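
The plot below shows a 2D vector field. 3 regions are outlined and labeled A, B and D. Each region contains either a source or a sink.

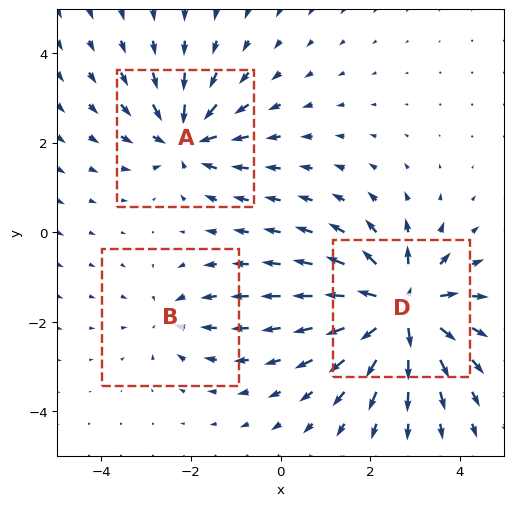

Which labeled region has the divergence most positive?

Divergence at each region's feature centre — A: about -4, B: about -2, D: about +6. Region D is most positive.

D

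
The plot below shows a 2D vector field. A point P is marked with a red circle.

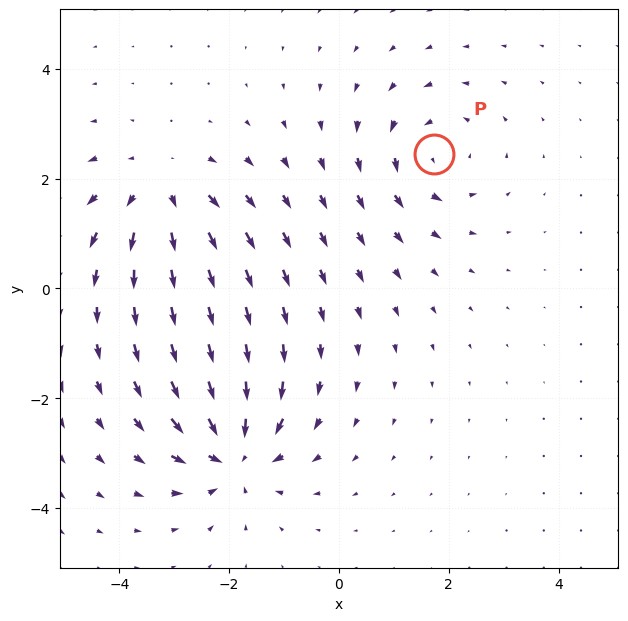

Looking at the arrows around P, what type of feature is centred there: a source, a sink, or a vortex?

At P (1.7, 2.5) the arrows circulate counterclockwise. Divergence ≈0, curl about +4 — near-zero divergence with nonzero curl is a vortex.

vortex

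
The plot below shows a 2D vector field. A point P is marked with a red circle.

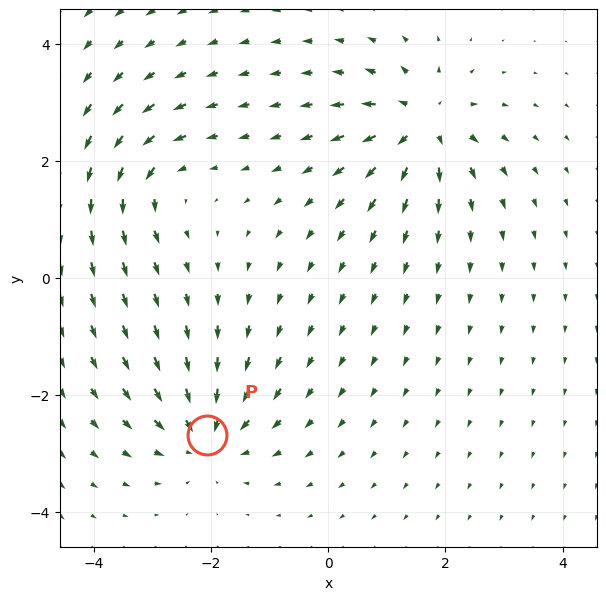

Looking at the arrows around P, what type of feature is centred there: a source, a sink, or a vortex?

At P (-2.1, -2.7) the arrows converge inward. Divergence about -4, curl ≈0 — negative divergence with near-zero curl is a sink.

sink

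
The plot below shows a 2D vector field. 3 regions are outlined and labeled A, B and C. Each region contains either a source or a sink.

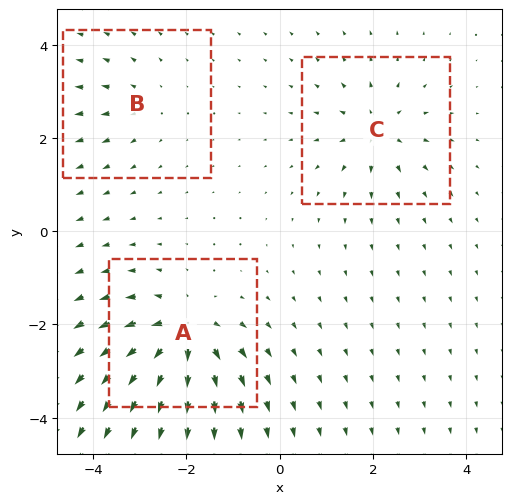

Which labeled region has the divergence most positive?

Divergence at each region's feature centre — A: about +6, B: about +2, C: about +4. Region A is most positive.

A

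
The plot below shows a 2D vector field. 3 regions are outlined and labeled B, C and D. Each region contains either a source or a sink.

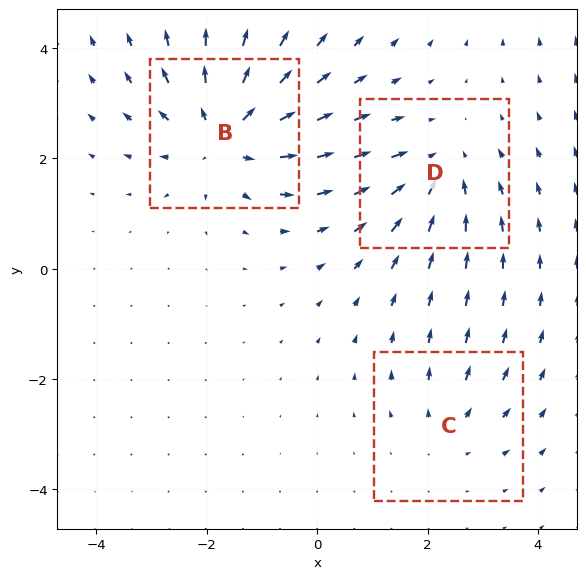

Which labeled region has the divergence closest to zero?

Divergence at each region's feature centre — B: about +5, C: about +2, D: about -3. Region C is closest to zero.

C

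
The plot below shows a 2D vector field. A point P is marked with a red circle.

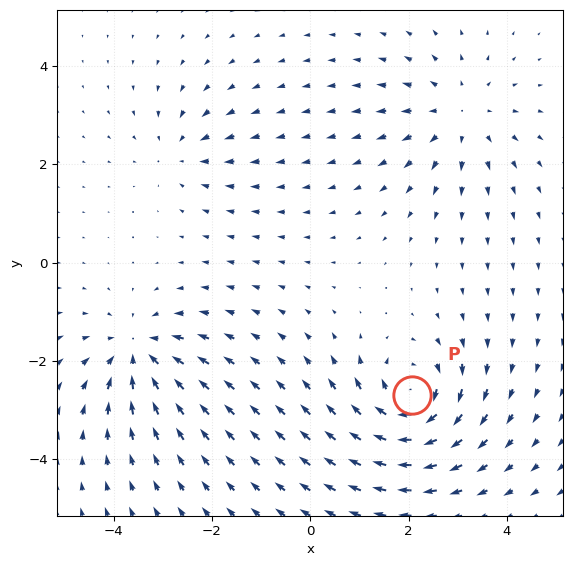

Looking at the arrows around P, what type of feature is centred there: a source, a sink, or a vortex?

At P (2.1, -2.7) the arrows circulate clockwise. Divergence ≈0, curl about -6 — near-zero divergence with nonzero curl is a vortex.

vortex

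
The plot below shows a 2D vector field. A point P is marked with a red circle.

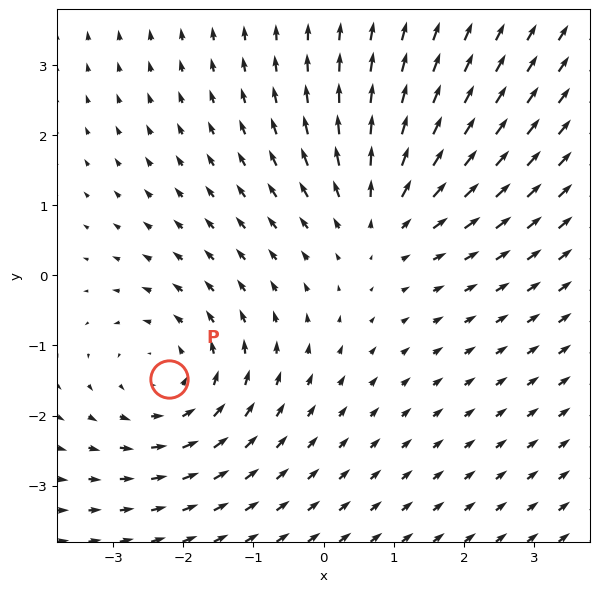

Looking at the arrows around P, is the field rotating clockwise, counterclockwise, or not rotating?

Near P at (-2.2, -1.5) the arrows circulate counterclockwise. The curl (z-component) there is about +3; positive curl means counterclockwise rotation.

counterclockwise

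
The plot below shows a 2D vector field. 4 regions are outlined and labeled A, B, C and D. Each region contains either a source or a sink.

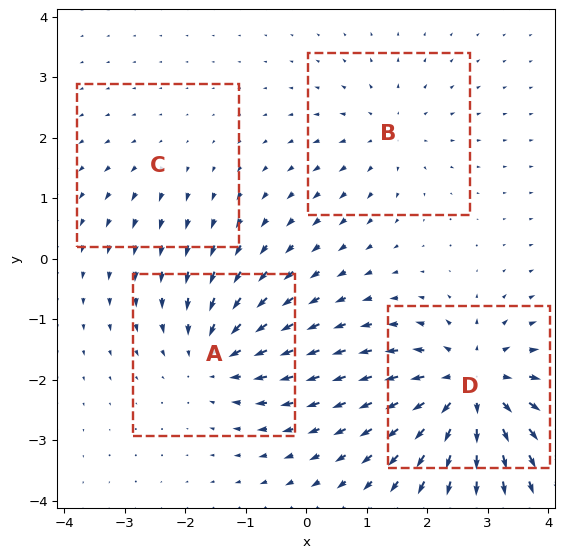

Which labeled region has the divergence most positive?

Divergence at each region's feature centre — A: about -5, B: about +4, C: about +2, D: about +8. Region D is most positive.

D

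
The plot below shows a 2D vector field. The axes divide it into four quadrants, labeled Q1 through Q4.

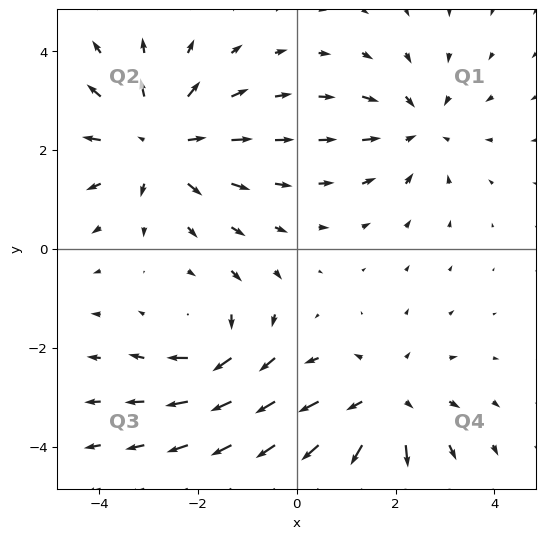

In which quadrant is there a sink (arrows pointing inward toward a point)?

The sink sits at approximately (2.5, 2.5), which lies in quadrant Q1. The divergence there is about -3, negative as expected for a sink.

Q1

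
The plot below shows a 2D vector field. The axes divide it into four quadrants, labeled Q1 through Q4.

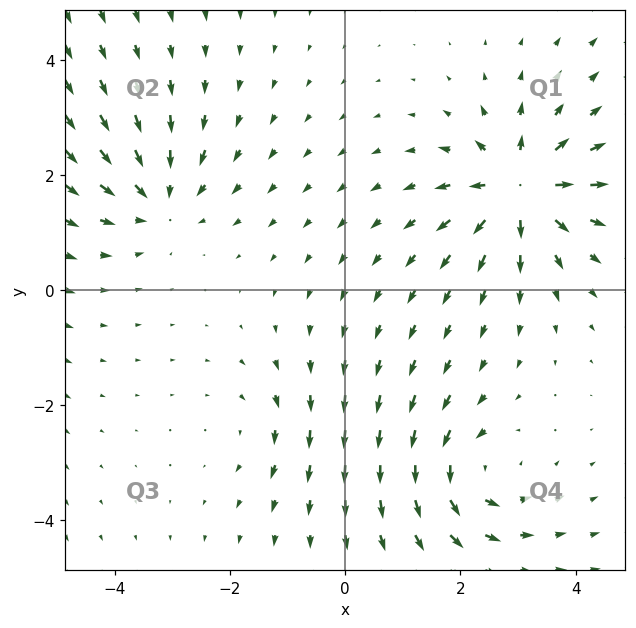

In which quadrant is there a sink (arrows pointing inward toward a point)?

Q2

The sink sits at approximately (-3.2, 1.6), which lies in quadrant Q2. The divergence there is about -4, negative as expected for a sink.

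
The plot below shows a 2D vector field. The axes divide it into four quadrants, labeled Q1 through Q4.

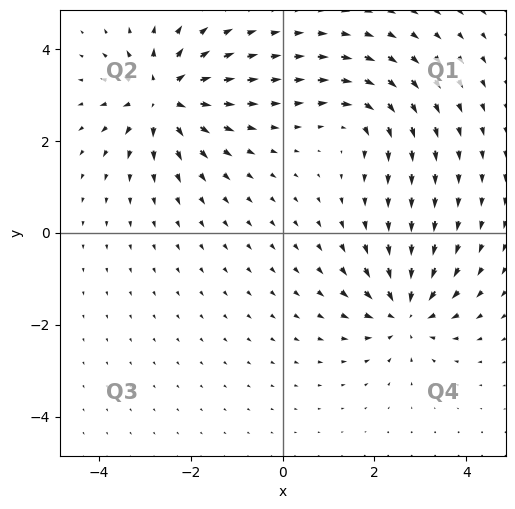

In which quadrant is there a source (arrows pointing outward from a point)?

The source sits at approximately (-2.6, 3.0), which lies in quadrant Q2. The divergence there is about +6, positive as expected for a source.

Q2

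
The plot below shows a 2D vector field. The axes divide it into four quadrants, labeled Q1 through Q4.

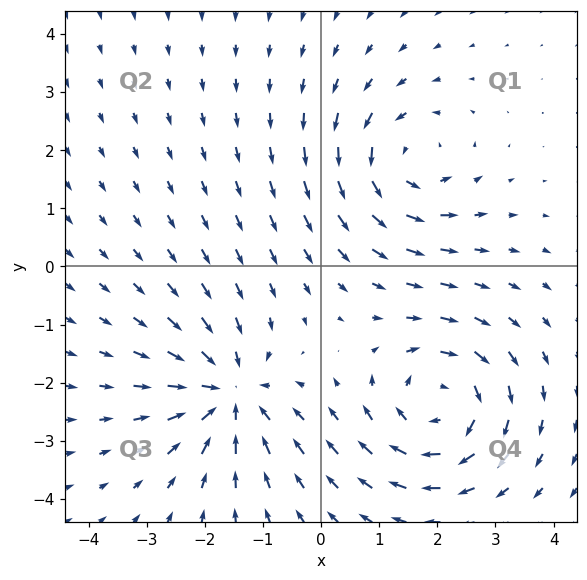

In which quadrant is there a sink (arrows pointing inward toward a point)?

Q3

The sink sits at approximately (-1.6, -2.2), which lies in quadrant Q3. The divergence there is about -5, negative as expected for a sink.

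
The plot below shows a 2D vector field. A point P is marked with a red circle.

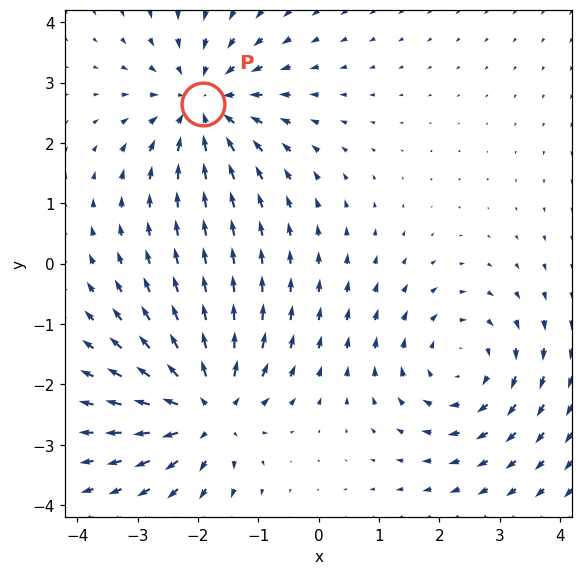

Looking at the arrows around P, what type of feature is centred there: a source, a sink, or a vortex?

At P (-1.9, 2.6) the arrows converge inward. Divergence about -5, curl ≈0 — negative divergence with near-zero curl is a sink.

sink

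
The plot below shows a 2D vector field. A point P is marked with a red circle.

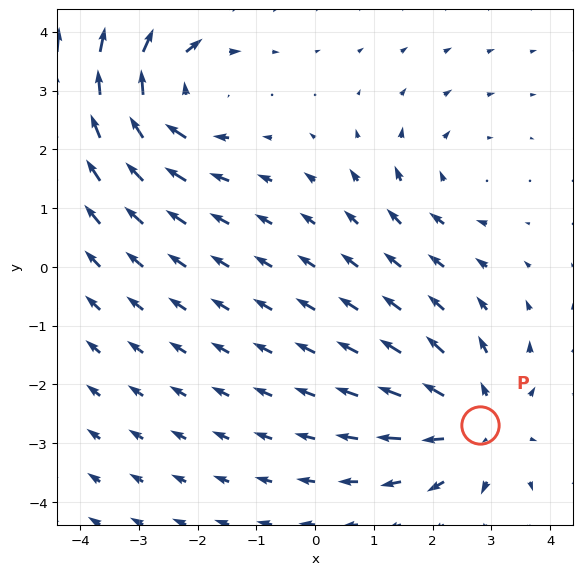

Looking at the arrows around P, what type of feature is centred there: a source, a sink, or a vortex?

At P (2.8, -2.7) the arrows spread outward. Divergence about +4, curl ≈0 — positive divergence with near-zero curl is a source.

source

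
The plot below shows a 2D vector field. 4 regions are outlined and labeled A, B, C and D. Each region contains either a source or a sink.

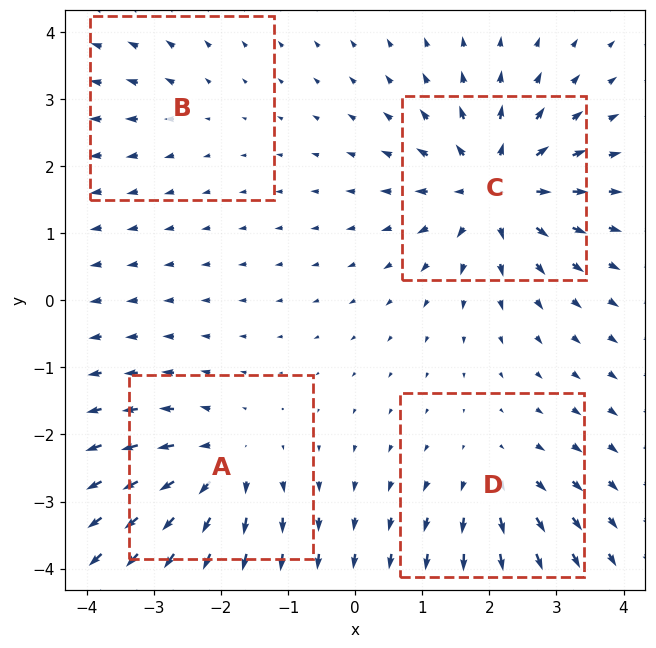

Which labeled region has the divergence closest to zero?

Divergence at each region's feature centre — A: about +6, B: about +2, C: about +8, D: about +4. Region B is closest to zero.

B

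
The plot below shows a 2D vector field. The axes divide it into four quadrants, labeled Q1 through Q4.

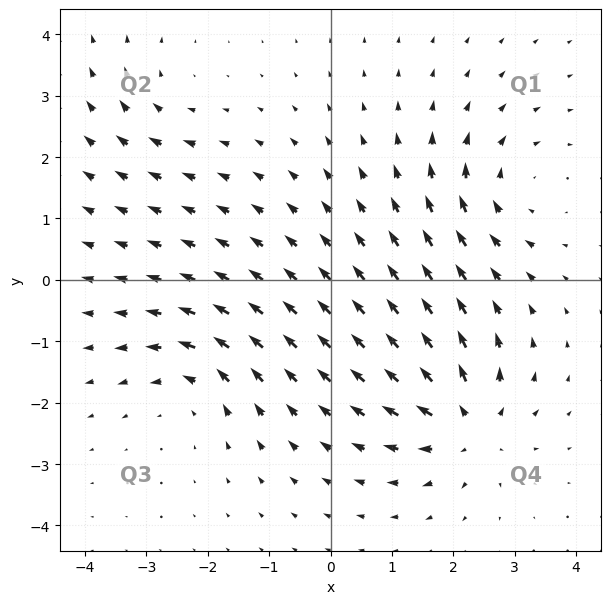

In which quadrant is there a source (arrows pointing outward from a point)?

The source sits at approximately (2.2, -2.4), which lies in quadrant Q4. The divergence there is about +6, positive as expected for a source.

Q4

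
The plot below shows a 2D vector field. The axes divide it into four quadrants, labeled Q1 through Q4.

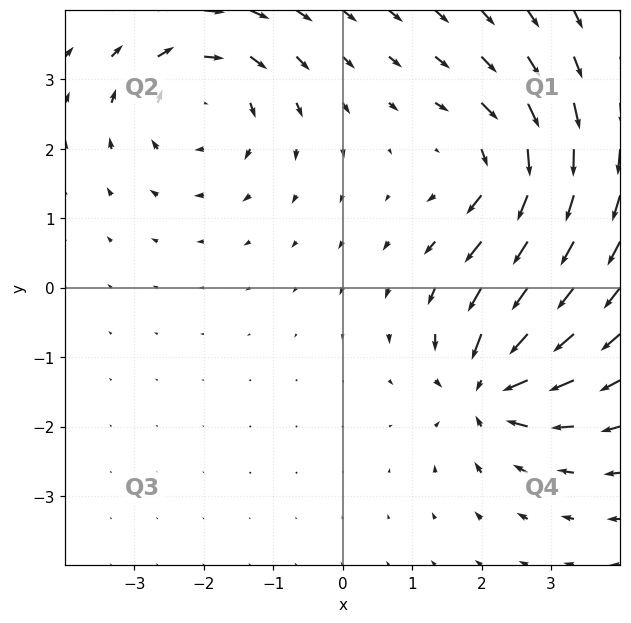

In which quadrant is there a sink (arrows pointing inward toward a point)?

Q4

The sink sits at approximately (2.1, -1.4), which lies in quadrant Q4. The divergence there is about -6, negative as expected for a sink.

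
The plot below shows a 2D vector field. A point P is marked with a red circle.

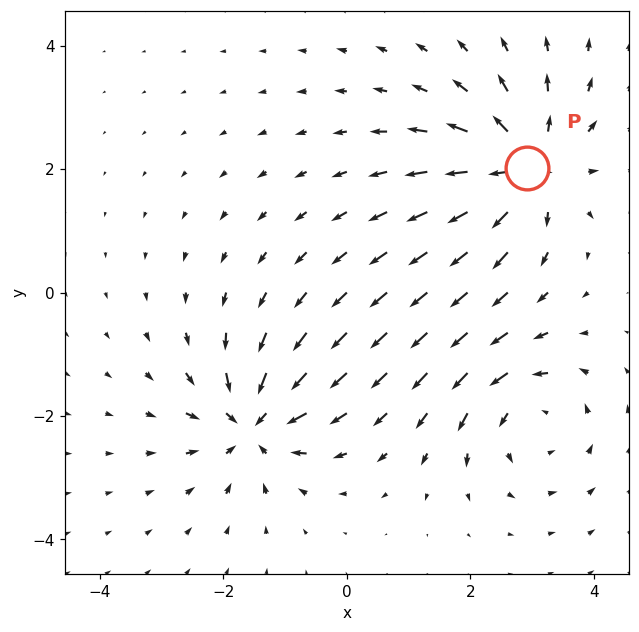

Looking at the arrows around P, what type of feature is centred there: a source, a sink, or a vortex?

source

At P (2.9, 2.0) the arrows spread outward. Divergence about +6, curl ≈0 — positive divergence with near-zero curl is a source.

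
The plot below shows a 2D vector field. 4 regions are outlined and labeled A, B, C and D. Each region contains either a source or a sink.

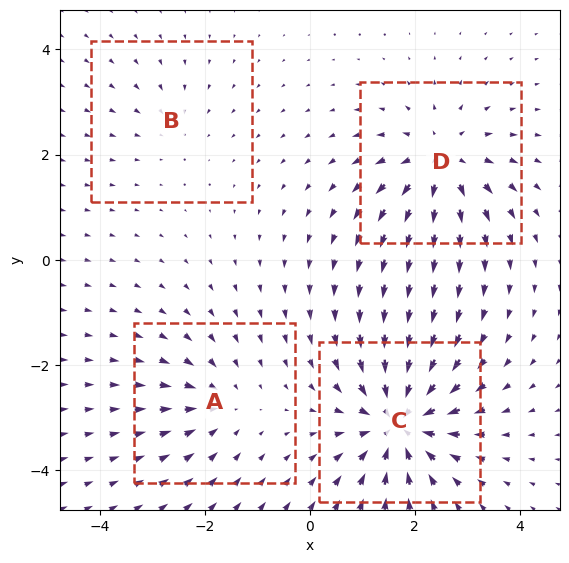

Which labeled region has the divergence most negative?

C

Divergence at each region's feature centre — A: about -3, B: about -2, C: about -7, D: about +5. Region C is most negative.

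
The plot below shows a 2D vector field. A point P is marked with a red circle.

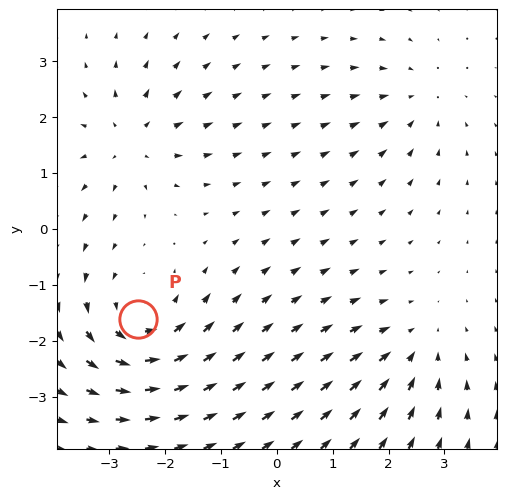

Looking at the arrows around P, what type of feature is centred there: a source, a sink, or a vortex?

vortex

At P (-2.5, -1.6) the arrows circulate counterclockwise. Divergence ≈0, curl about +5 — near-zero divergence with nonzero curl is a vortex.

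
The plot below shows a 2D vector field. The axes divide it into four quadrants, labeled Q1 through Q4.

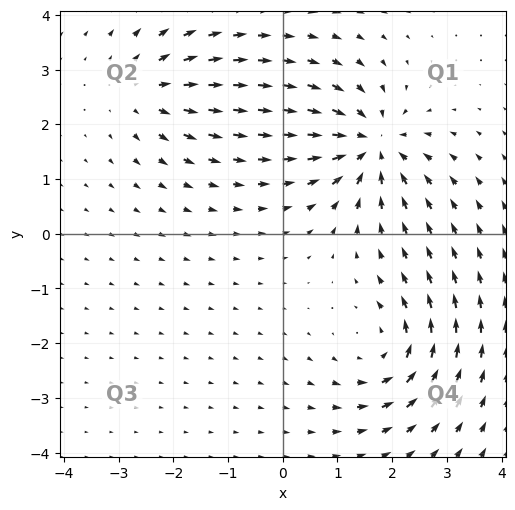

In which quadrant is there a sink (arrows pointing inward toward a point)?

Q1

The sink sits at approximately (1.6, 1.6), which lies in quadrant Q1. The divergence there is about -6, negative as expected for a sink.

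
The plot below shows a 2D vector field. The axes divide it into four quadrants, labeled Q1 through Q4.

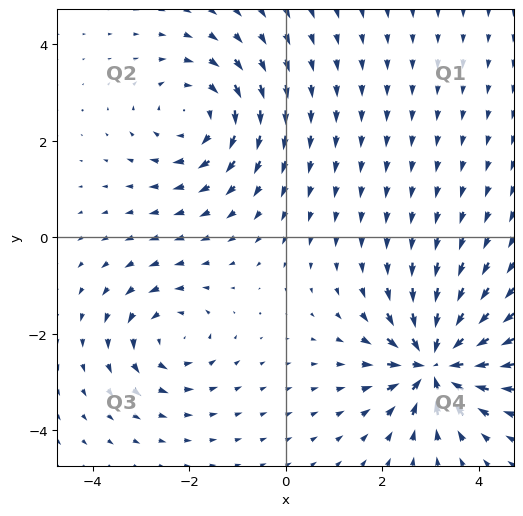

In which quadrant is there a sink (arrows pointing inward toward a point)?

The sink sits at approximately (3.1, -2.6), which lies in quadrant Q4. The divergence there is about -6, negative as expected for a sink.

Q4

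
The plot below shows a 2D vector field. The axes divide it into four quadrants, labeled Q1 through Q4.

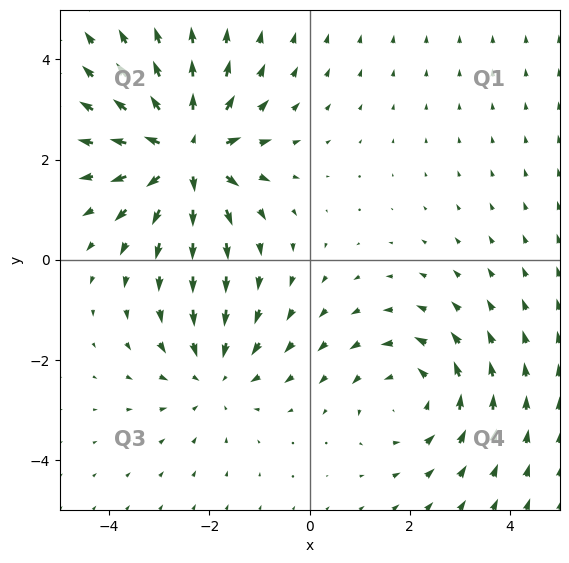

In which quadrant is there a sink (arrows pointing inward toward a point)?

Q3

The sink sits at approximately (-1.9, -2.3), which lies in quadrant Q3. The divergence there is about -2, negative as expected for a sink.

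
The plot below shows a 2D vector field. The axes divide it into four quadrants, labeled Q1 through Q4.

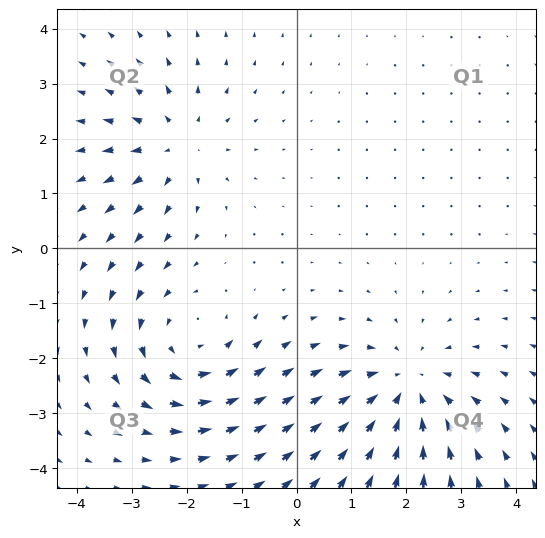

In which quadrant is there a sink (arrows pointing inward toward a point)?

Q4

The sink sits at approximately (2.0, -2.6), which lies in quadrant Q4. The divergence there is about -4, negative as expected for a sink.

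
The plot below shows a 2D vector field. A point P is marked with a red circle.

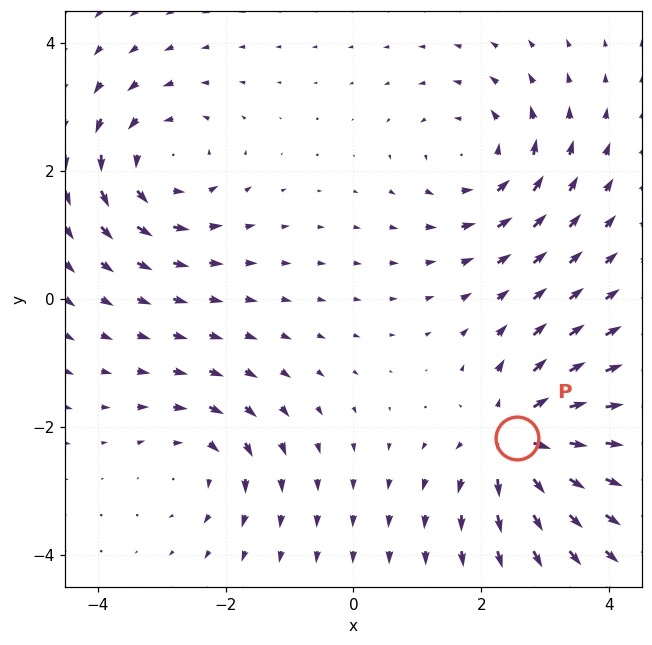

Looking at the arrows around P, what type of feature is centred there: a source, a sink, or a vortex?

At P (2.6, -2.2) the arrows spread outward. Divergence about +6, curl ≈0 — positive divergence with near-zero curl is a source.

source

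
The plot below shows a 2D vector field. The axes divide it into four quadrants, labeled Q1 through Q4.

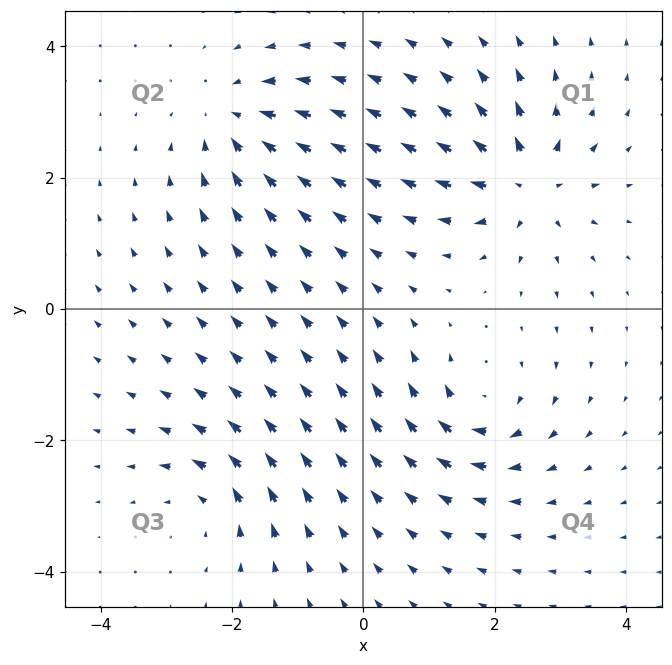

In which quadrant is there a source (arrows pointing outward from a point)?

Q1

The source sits at approximately (2.5, 1.9), which lies in quadrant Q1. The divergence there is about +7, positive as expected for a source.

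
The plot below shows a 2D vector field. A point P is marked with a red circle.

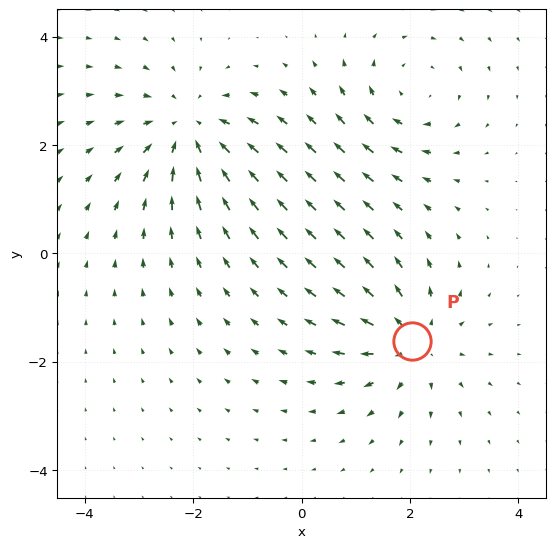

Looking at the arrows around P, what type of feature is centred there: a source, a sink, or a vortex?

source

At P (2.0, -1.6) the arrows spread outward. Divergence about +4, curl ≈0 — positive divergence with near-zero curl is a source.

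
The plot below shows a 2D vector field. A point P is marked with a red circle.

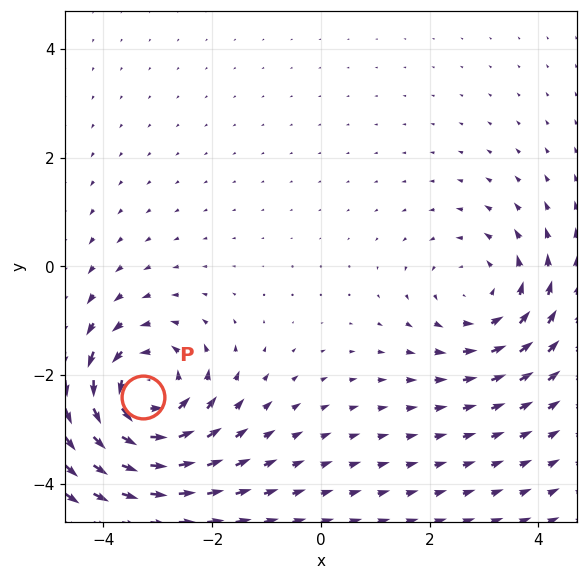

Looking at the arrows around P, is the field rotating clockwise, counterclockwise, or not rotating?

Near P at (-3.3, -2.4) the arrows circulate counterclockwise. The curl (z-component) there is about +4; positive curl means counterclockwise rotation.

counterclockwise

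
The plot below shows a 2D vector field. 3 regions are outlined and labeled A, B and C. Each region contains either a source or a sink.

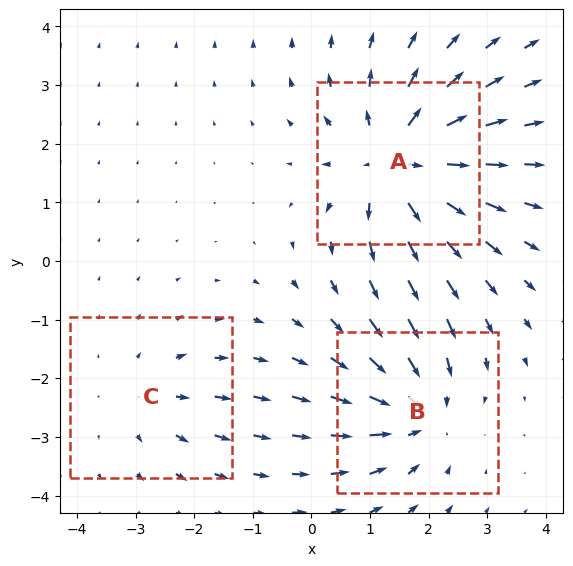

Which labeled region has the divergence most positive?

Divergence at each region's feature centre — A: about +5, B: about -3, C: about +2. Region A is most positive.

A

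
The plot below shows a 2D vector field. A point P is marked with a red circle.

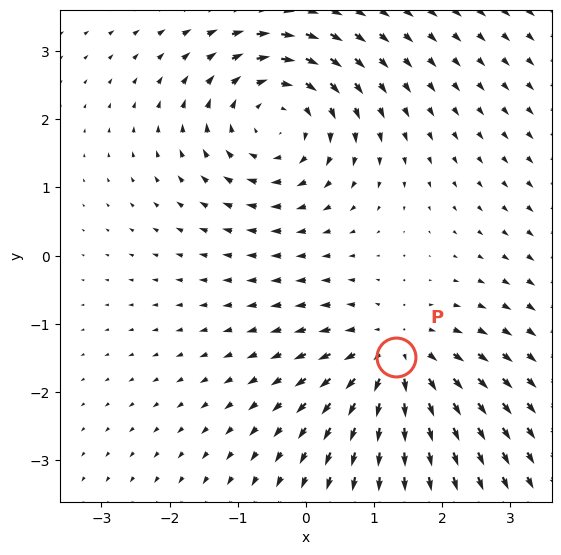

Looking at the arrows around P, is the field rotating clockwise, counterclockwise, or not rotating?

Near P at (1.3, -1.5) the arrows show no circulation. The curl there is ≈0.

not rotating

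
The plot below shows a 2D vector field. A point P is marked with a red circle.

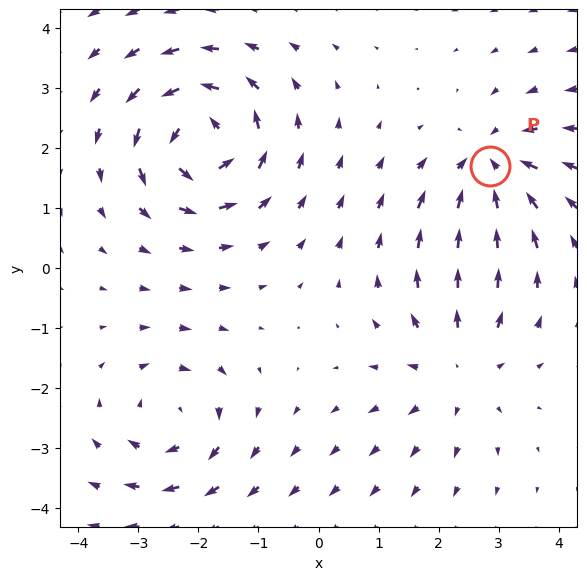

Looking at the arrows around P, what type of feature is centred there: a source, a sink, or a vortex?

sink

At P (2.9, 1.7) the arrows converge inward. Divergence about -4, curl ≈0 — negative divergence with near-zero curl is a sink.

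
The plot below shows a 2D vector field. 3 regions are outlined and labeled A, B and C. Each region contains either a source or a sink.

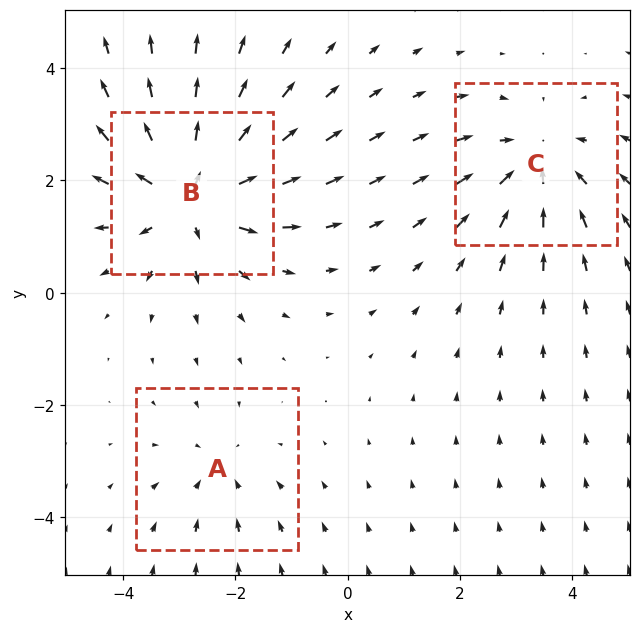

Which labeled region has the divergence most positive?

B

Divergence at each region's feature centre — A: about -2, B: about +4, C: about -3. Region B is most positive.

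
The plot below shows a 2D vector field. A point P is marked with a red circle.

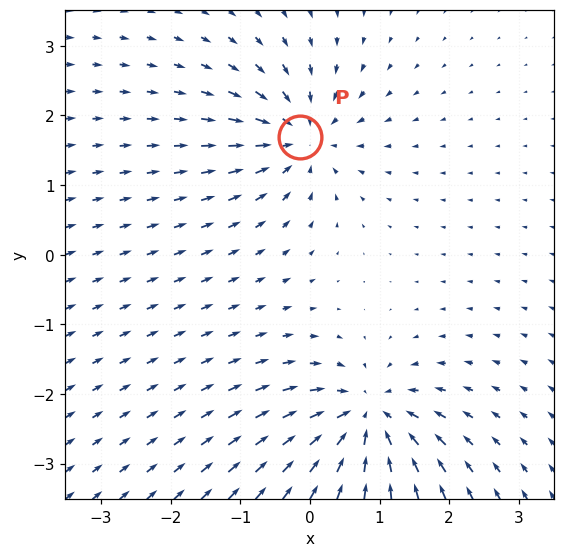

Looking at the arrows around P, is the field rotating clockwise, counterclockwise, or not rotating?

not rotating

Near P at (-0.1, 1.7) the arrows show no circulation. The curl there is ≈0.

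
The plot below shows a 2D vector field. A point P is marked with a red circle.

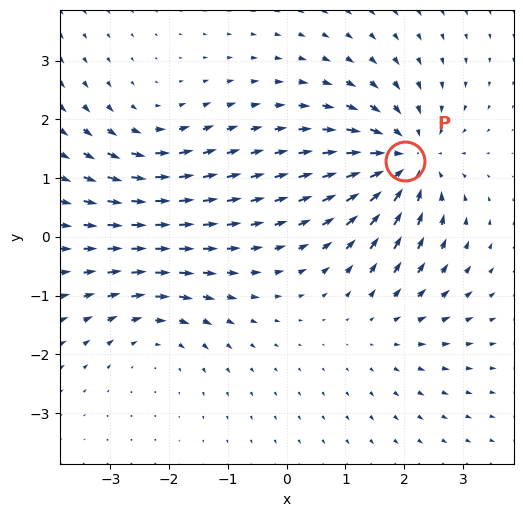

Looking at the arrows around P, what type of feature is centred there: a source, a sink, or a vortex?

At P (2.0, 1.3) the arrows converge inward. Divergence about -5, curl ≈0 — negative divergence with near-zero curl is a sink.

sink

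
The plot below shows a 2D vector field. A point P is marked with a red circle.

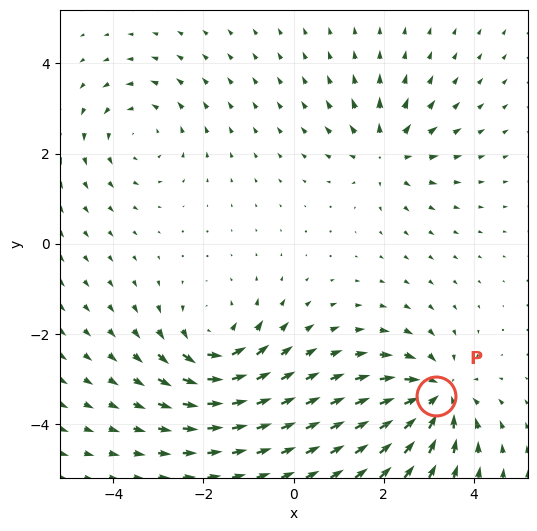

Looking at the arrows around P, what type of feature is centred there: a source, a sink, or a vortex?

At P (3.2, -3.4) the arrows converge inward. Divergence about -6, curl ≈0 — negative divergence with near-zero curl is a sink.

sink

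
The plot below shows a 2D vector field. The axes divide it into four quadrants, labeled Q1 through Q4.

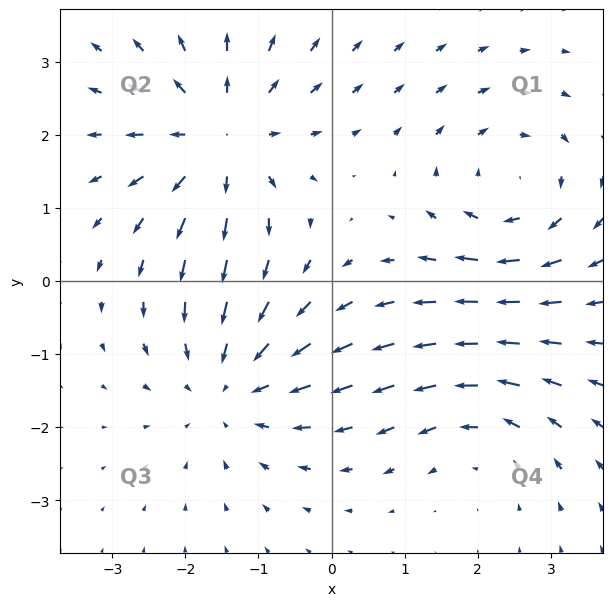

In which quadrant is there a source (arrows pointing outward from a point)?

The source sits at approximately (-1.5, 2.0), which lies in quadrant Q2. The divergence there is about +4, positive as expected for a source.

Q2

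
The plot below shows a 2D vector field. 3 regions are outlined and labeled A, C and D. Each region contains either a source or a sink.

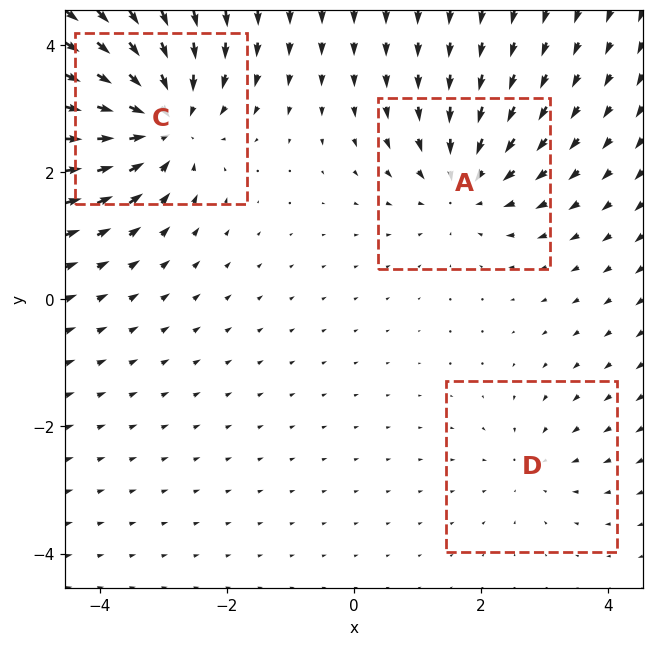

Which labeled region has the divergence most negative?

Divergence at each region's feature centre — A: about -4, C: about -5, D: about -2. Region C is most negative.

C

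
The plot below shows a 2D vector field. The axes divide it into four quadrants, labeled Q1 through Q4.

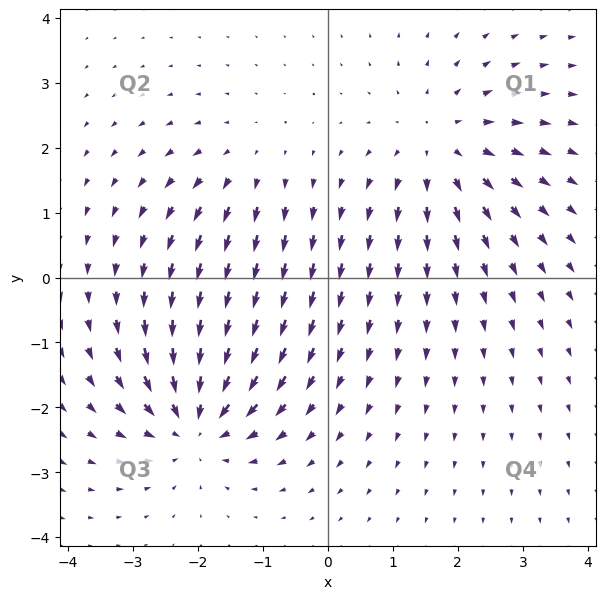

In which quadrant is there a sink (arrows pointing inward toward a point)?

Q3

The sink sits at approximately (-2.0, -2.2), which lies in quadrant Q3. The divergence there is about -6, negative as expected for a sink.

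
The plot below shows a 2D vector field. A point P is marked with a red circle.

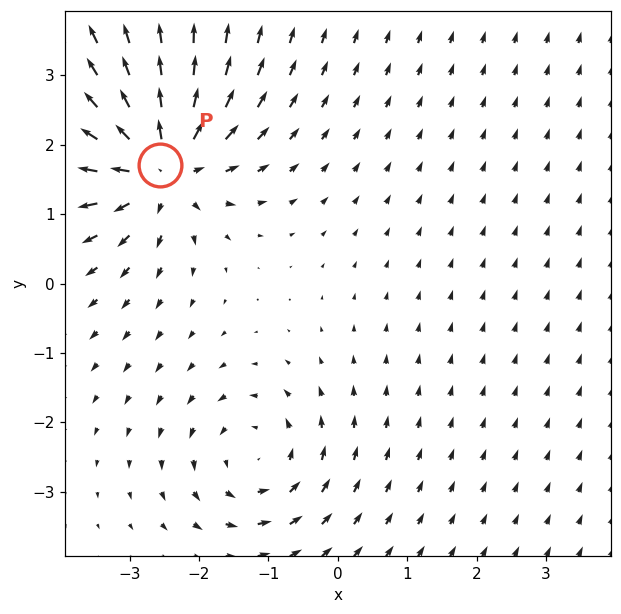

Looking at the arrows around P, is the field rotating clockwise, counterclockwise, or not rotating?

not rotating

Near P at (-2.6, 1.7) the arrows show no circulation. The curl there is ≈0.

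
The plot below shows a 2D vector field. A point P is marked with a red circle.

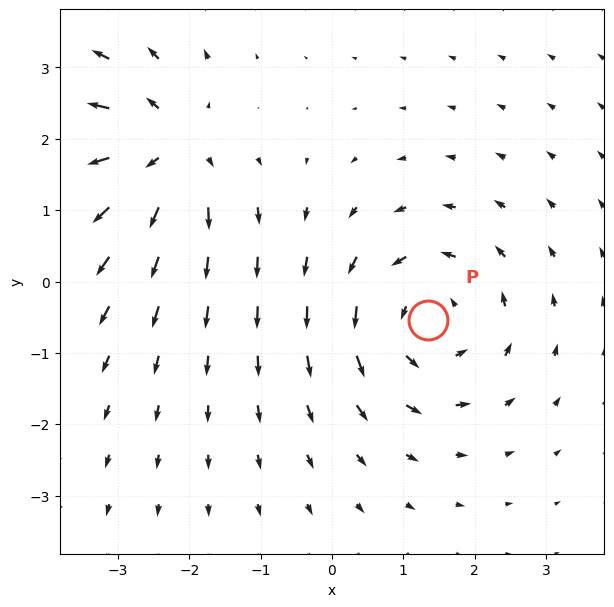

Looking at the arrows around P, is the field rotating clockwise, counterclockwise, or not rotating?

Near P at (1.3, -0.5) the arrows circulate counterclockwise. The curl (z-component) there is about +4; positive curl means counterclockwise rotation.

counterclockwise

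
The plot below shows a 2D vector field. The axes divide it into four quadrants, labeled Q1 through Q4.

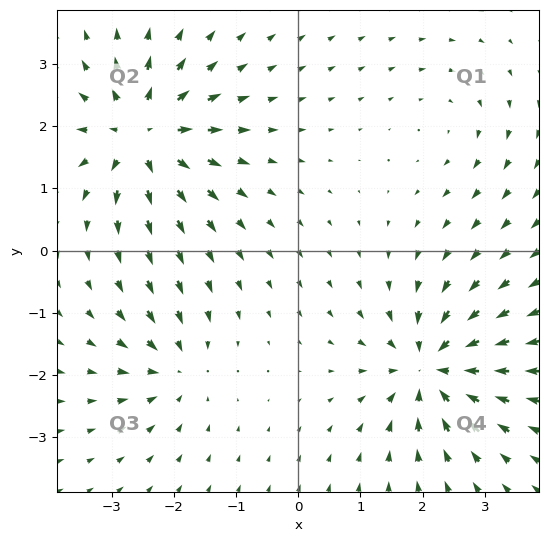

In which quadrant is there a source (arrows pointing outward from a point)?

The source sits at approximately (-2.5, 1.9), which lies in quadrant Q2. The divergence there is about +7, positive as expected for a source.

Q2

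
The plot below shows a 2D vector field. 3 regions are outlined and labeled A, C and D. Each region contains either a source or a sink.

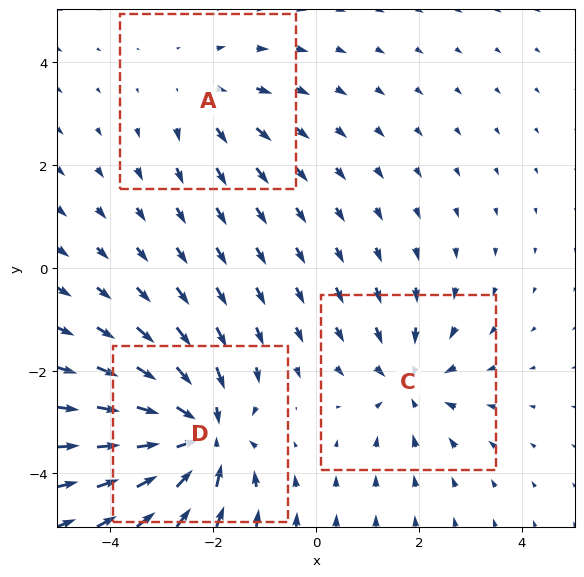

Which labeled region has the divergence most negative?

D

Divergence at each region's feature centre — A: about +2, C: about -3, D: about -5. Region D is most negative.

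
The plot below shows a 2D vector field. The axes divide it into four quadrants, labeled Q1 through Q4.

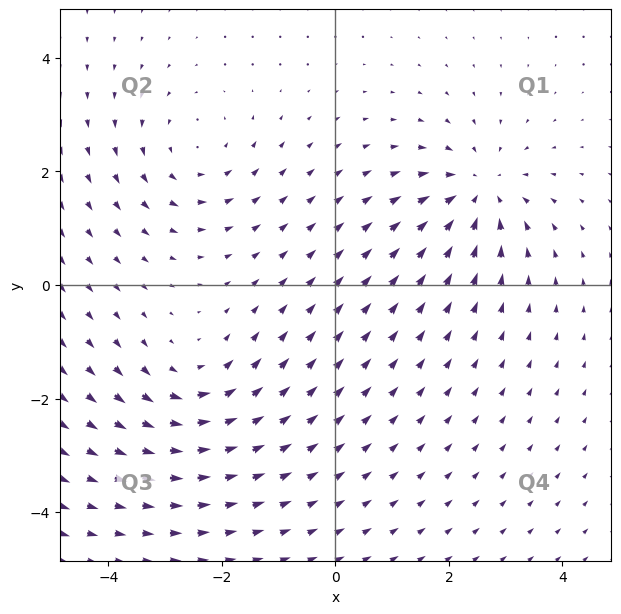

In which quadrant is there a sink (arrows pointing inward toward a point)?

Q1

The sink sits at approximately (2.5, 1.6), which lies in quadrant Q1. The divergence there is about -5, negative as expected for a sink.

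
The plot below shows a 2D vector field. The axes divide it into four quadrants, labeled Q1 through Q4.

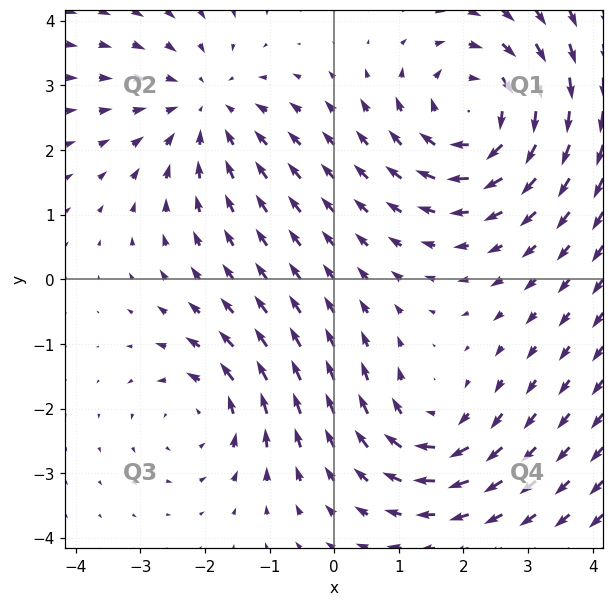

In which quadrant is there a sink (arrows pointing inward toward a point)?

Q2

The sink sits at approximately (-2.0, 2.6), which lies in quadrant Q2. The divergence there is about -3, negative as expected for a sink.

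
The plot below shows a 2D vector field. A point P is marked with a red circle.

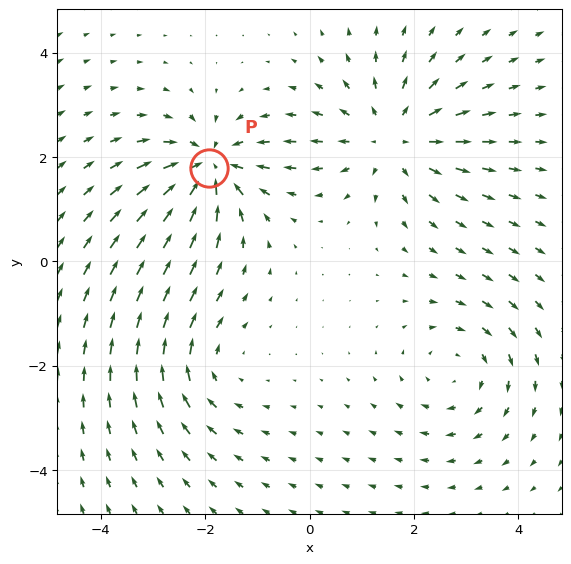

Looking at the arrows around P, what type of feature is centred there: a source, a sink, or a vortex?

sink

At P (-1.9, 1.8) the arrows converge inward. Divergence about -6, curl ≈0 — negative divergence with near-zero curl is a sink.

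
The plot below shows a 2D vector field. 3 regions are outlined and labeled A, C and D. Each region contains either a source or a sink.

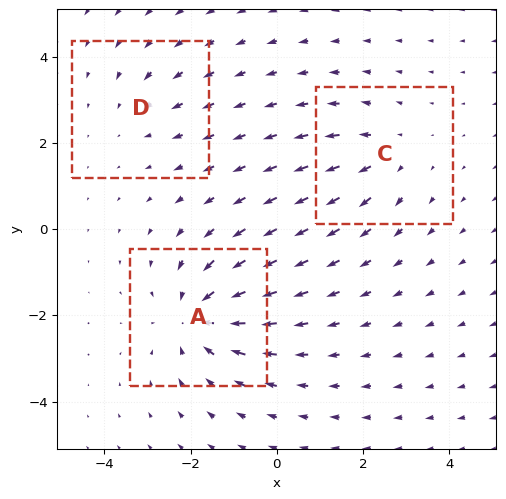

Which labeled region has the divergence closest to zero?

Divergence at each region's feature centre — A: about -4, C: about +3, D: about -2. Region D is closest to zero.

D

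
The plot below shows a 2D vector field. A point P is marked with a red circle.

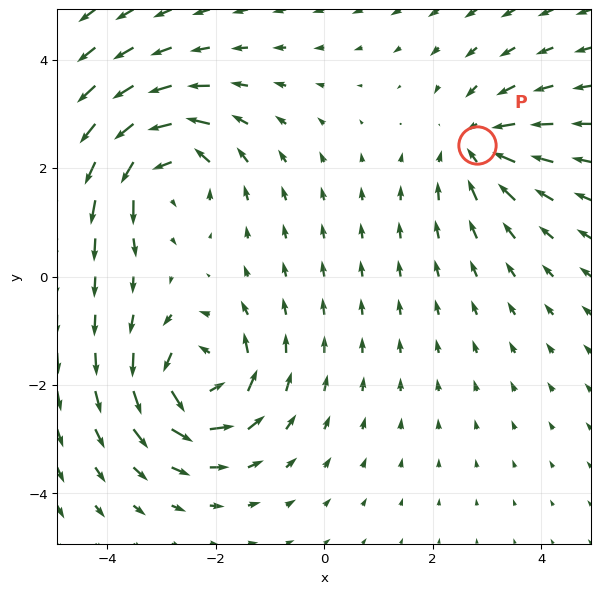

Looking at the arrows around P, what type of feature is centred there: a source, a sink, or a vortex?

At P (2.8, 2.4) the arrows converge inward. Divergence about -4, curl ≈0 — negative divergence with near-zero curl is a sink.

sink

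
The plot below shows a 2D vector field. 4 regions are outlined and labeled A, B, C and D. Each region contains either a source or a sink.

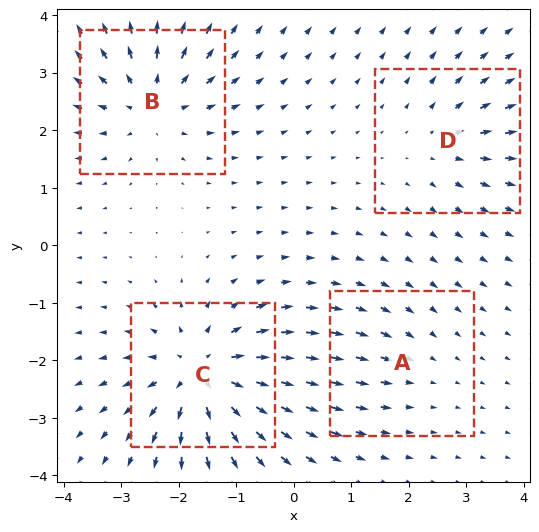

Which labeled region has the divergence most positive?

C

Divergence at each region's feature centre — A: about -2, B: about +6, C: about +7, D: about +3. Region C is most positive.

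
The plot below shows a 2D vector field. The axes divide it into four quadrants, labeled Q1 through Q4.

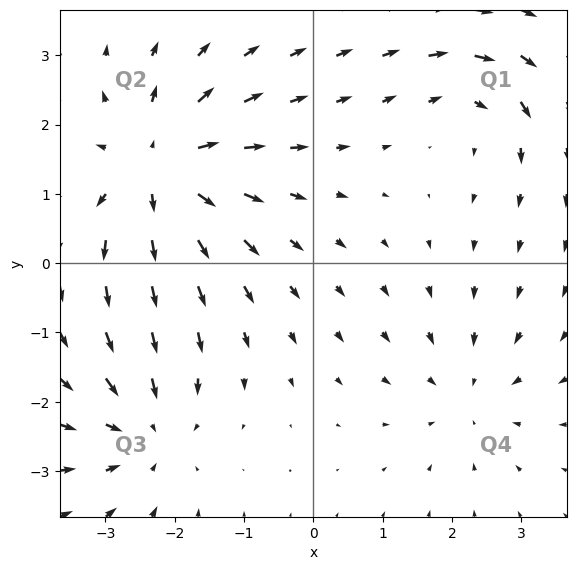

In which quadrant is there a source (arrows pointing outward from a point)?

Q2

The source sits at approximately (-2.2, 1.4), which lies in quadrant Q2. The divergence there is about +6, positive as expected for a source.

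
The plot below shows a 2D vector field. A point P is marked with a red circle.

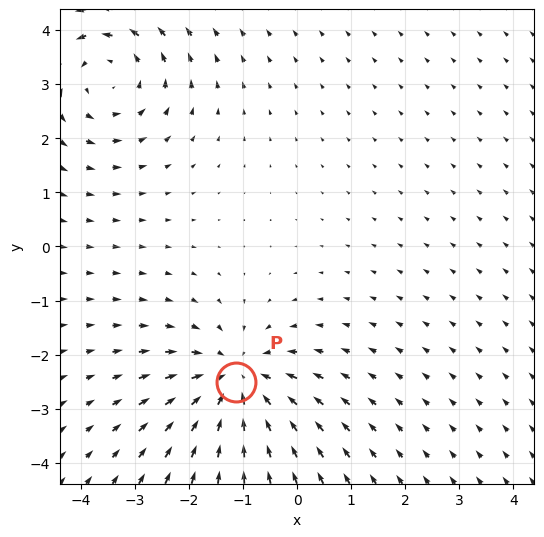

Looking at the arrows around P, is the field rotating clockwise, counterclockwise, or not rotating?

Near P at (-1.1, -2.5) the arrows show no circulation. The curl there is ≈0.

not rotating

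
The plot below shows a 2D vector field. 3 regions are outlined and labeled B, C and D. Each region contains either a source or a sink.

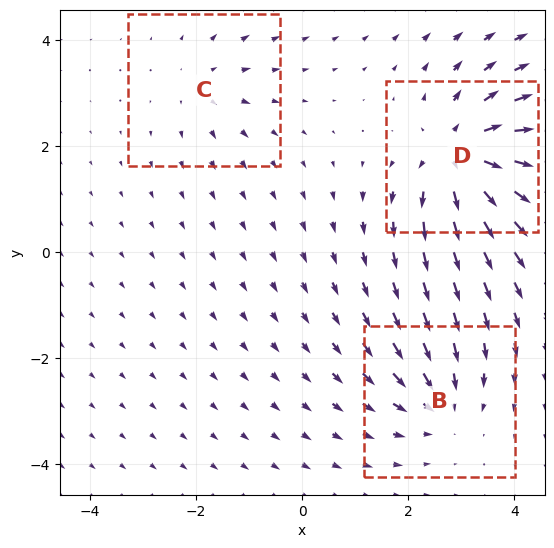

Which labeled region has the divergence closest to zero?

Divergence at each region's feature centre — B: about -3, C: about +2, D: about +5. Region C is closest to zero.

C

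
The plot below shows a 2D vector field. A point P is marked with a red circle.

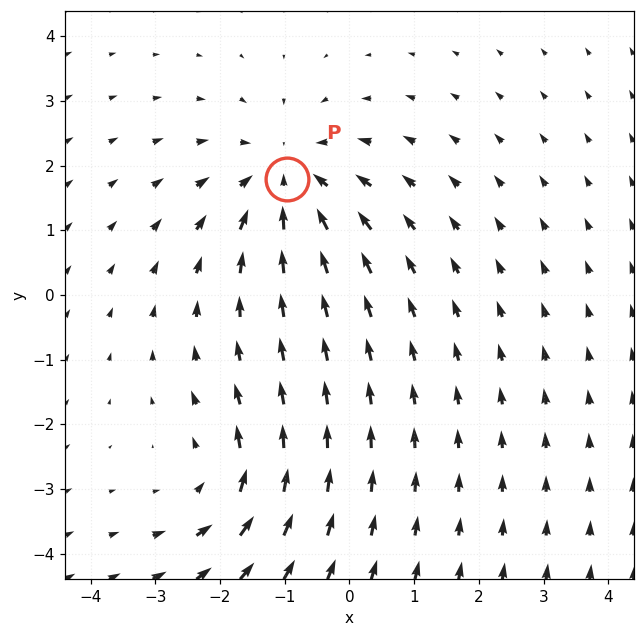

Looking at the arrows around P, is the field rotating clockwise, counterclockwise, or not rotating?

not rotating

Near P at (-1.0, 1.8) the arrows show no circulation. The curl there is ≈0.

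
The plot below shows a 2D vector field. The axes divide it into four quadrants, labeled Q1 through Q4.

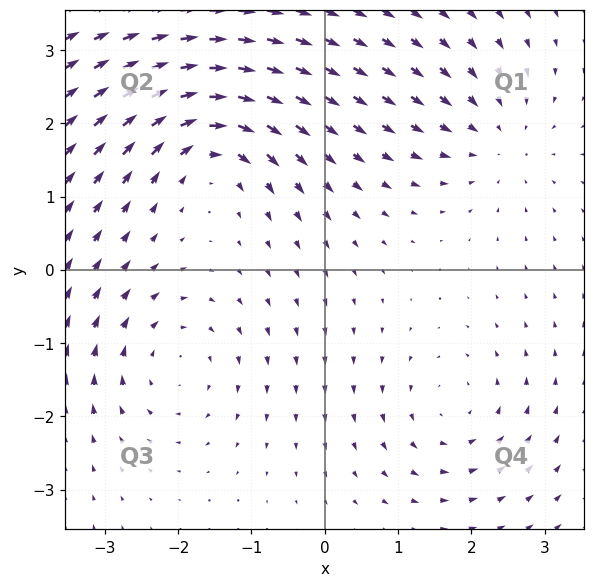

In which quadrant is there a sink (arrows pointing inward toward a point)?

Q1

The sink sits at approximately (2.3, 1.8), which lies in quadrant Q1. The divergence there is about -3, negative as expected for a sink.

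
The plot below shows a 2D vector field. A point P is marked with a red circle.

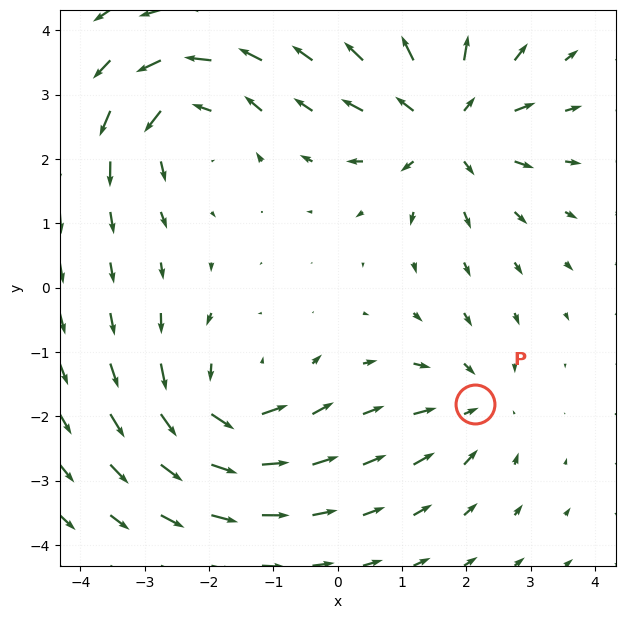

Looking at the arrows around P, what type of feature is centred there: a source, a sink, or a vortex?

At P (2.1, -1.8) the arrows converge inward. Divergence about -3, curl ≈0 — negative divergence with near-zero curl is a sink.

sink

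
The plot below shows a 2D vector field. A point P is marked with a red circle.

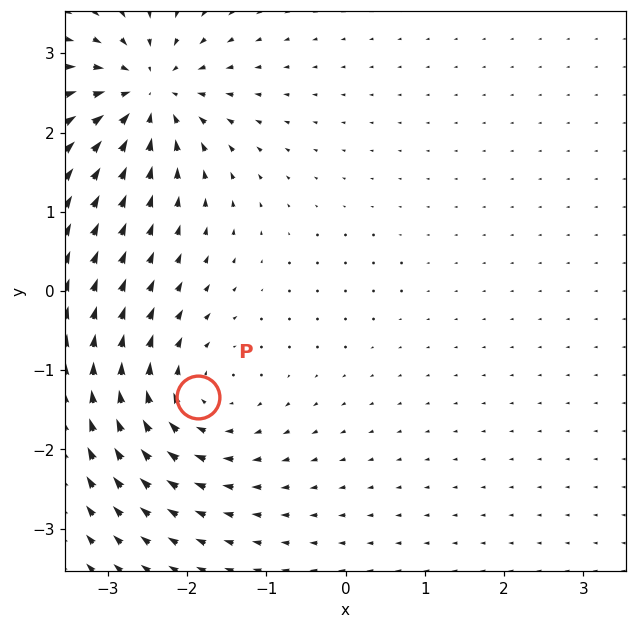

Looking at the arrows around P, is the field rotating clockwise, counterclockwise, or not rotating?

clockwise

Near P at (-1.9, -1.3) the arrows circulate clockwise. The curl (z-component) there is about -4; negative curl means clockwise rotation.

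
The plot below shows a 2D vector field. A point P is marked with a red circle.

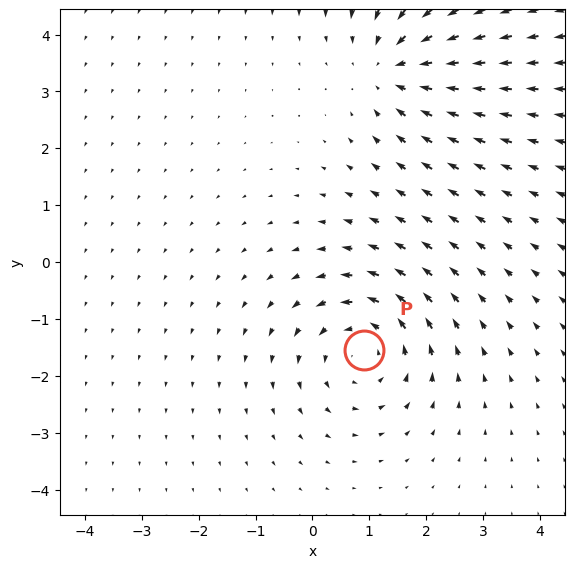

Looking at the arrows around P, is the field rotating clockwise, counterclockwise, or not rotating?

Near P at (0.9, -1.5) the arrows circulate counterclockwise. The curl (z-component) there is about +4; positive curl means counterclockwise rotation.

counterclockwise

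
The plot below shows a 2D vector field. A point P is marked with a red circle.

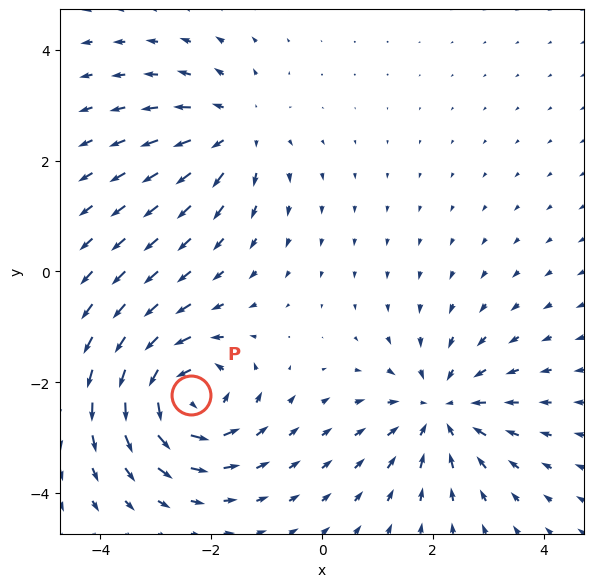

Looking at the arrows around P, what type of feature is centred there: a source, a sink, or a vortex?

At P (-2.4, -2.2) the arrows circulate counterclockwise. Divergence ≈0, curl about +7 — near-zero divergence with nonzero curl is a vortex.

vortex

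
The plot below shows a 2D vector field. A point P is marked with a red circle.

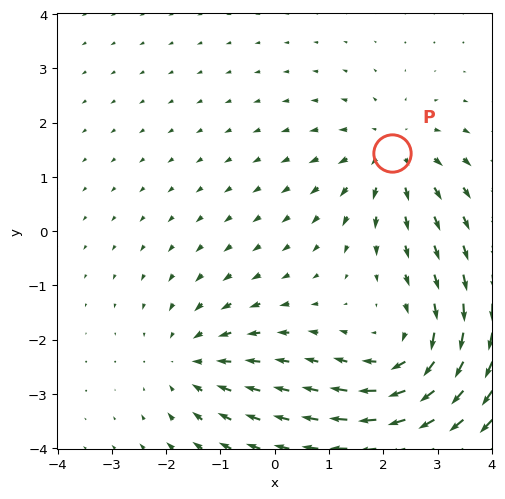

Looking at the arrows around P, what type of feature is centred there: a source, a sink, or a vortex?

At P (2.2, 1.4) the arrows spread outward. Divergence about +3, curl ≈0 — positive divergence with near-zero curl is a source.

source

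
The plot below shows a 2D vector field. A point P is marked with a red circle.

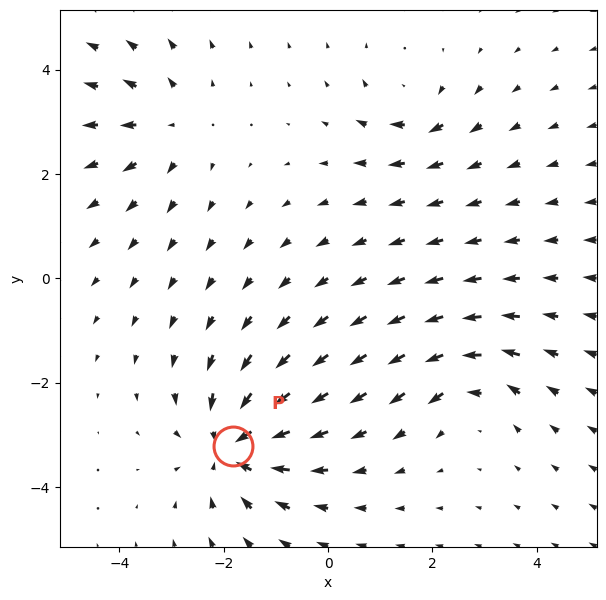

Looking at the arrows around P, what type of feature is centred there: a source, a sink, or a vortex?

sink

At P (-1.8, -3.2) the arrows converge inward. Divergence about -5, curl ≈0 — negative divergence with near-zero curl is a sink.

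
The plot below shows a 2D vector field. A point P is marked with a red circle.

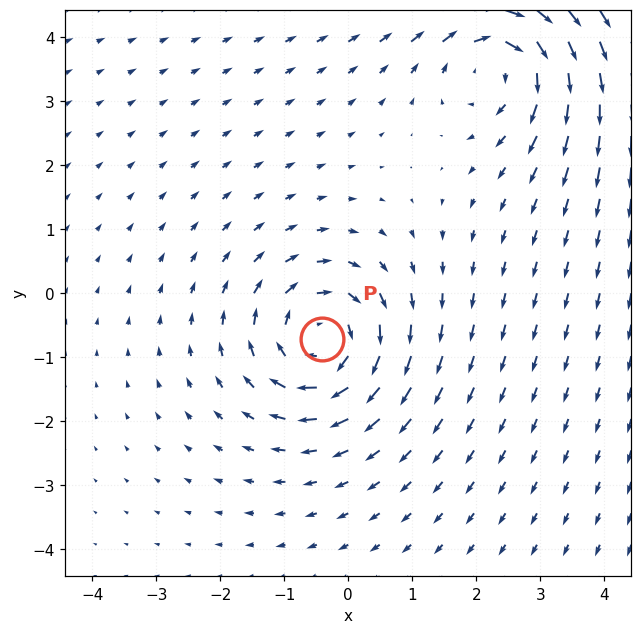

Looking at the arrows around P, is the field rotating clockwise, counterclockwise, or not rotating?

Near P at (-0.4, -0.7) the arrows circulate clockwise. The curl (z-component) there is about -4; negative curl means clockwise rotation.

clockwise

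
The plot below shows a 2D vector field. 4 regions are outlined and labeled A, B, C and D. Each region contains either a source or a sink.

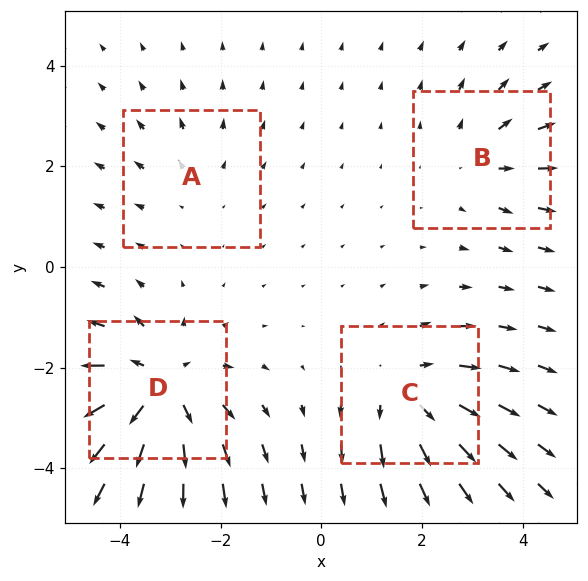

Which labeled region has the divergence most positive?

Divergence at each region's feature centre — A: about +2, B: about +3, C: about +4, D: about +6. Region D is most positive.

D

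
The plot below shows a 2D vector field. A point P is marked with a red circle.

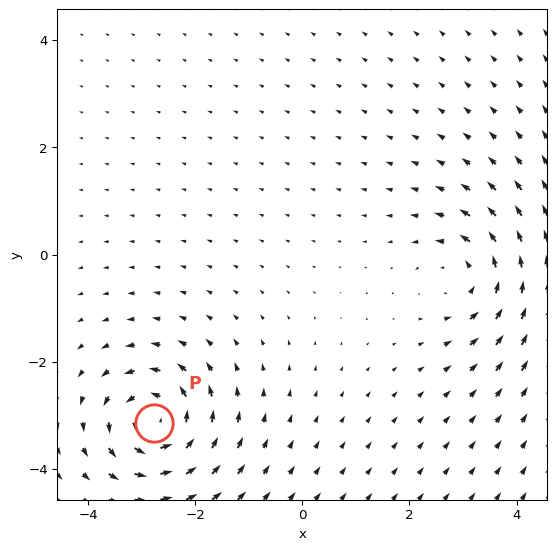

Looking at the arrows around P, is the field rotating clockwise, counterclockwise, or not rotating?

counterclockwise

Near P at (-2.8, -3.1) the arrows circulate counterclockwise. The curl (z-component) there is about +5; positive curl means counterclockwise rotation.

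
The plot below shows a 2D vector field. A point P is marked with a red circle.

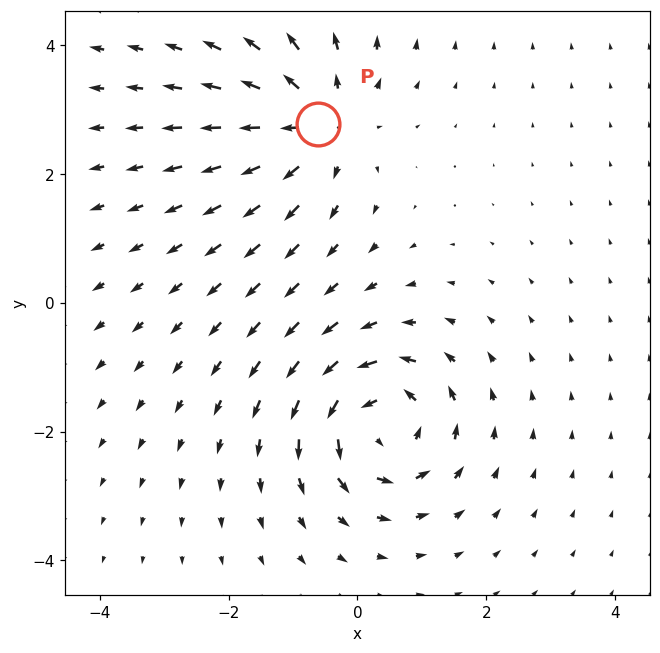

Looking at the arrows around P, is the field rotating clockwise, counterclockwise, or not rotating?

not rotating

Near P at (-0.6, 2.8) the arrows show no circulation. The curl there is ≈0.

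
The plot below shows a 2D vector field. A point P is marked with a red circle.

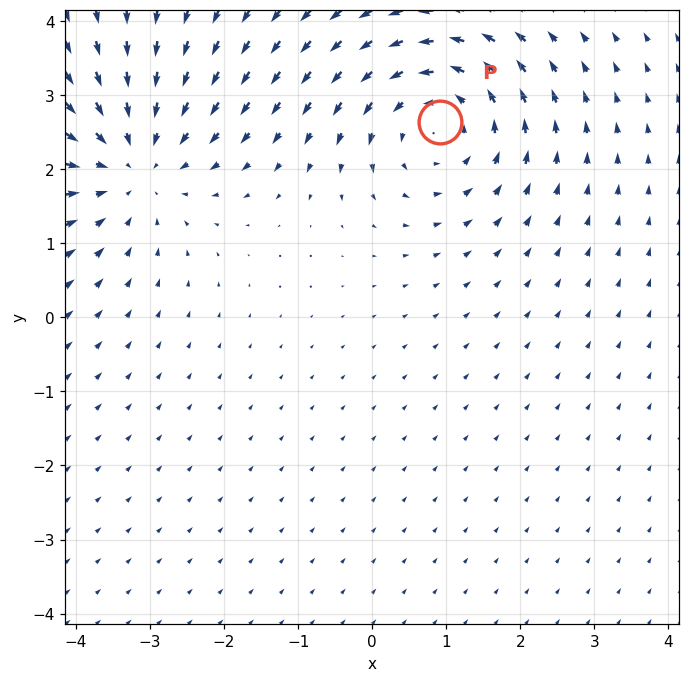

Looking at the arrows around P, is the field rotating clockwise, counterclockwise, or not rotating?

Near P at (0.9, 2.6) the arrows circulate counterclockwise. The curl (z-component) there is about +4; positive curl means counterclockwise rotation.

counterclockwise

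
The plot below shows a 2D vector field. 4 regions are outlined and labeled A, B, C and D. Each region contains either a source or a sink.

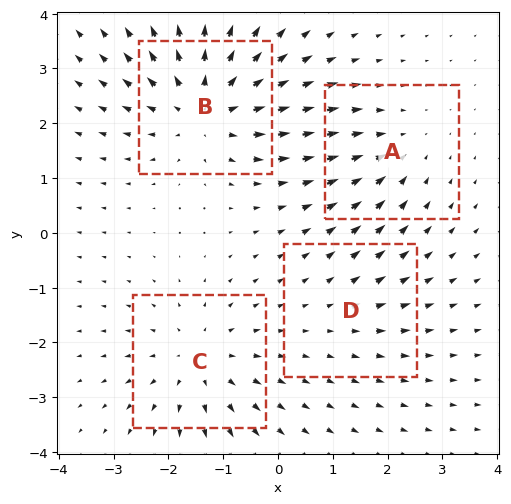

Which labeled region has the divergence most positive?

Divergence at each region's feature centre — A: about -3, B: about +6, C: about +4, D: about +2. Region B is most positive.

B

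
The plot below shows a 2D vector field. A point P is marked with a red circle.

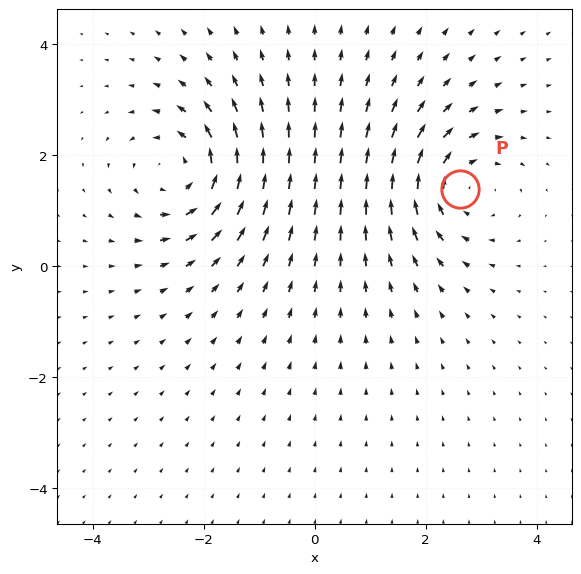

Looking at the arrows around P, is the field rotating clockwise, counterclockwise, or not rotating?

Near P at (2.6, 1.4) the arrows circulate clockwise. The curl (z-component) there is about -4; negative curl means clockwise rotation.

clockwise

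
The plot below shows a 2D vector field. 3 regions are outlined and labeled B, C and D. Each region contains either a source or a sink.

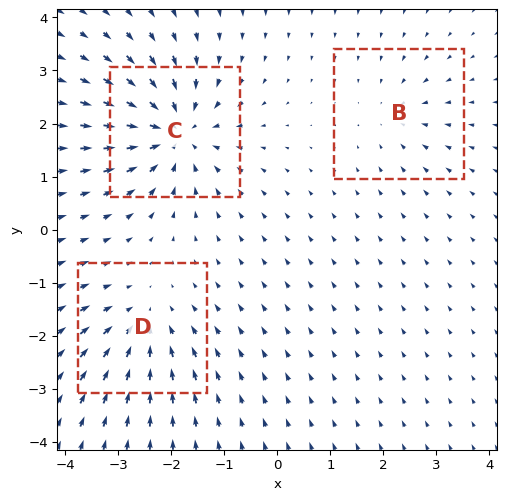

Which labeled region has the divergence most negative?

C

Divergence at each region's feature centre — B: about -2, C: about -6, D: about -3. Region C is most negative.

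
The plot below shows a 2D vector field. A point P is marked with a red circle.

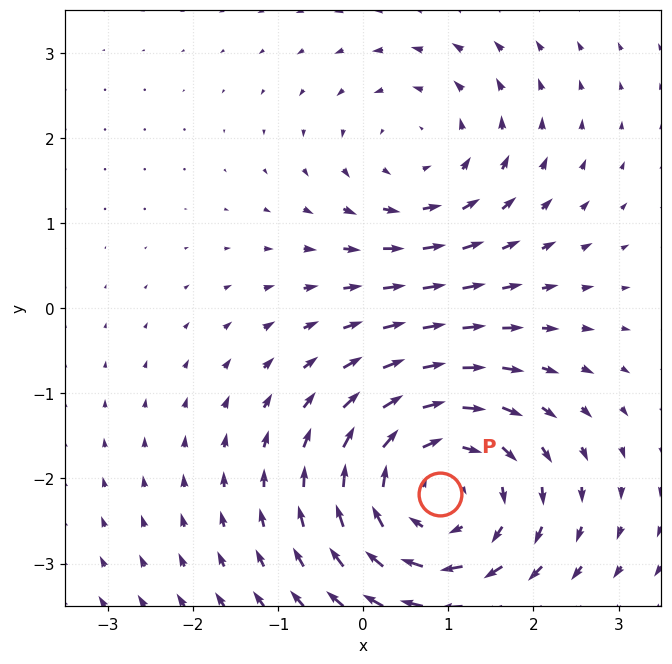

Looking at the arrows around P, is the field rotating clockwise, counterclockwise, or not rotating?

clockwise

Near P at (0.9, -2.2) the arrows circulate clockwise. The curl (z-component) there is about -4; negative curl means clockwise rotation.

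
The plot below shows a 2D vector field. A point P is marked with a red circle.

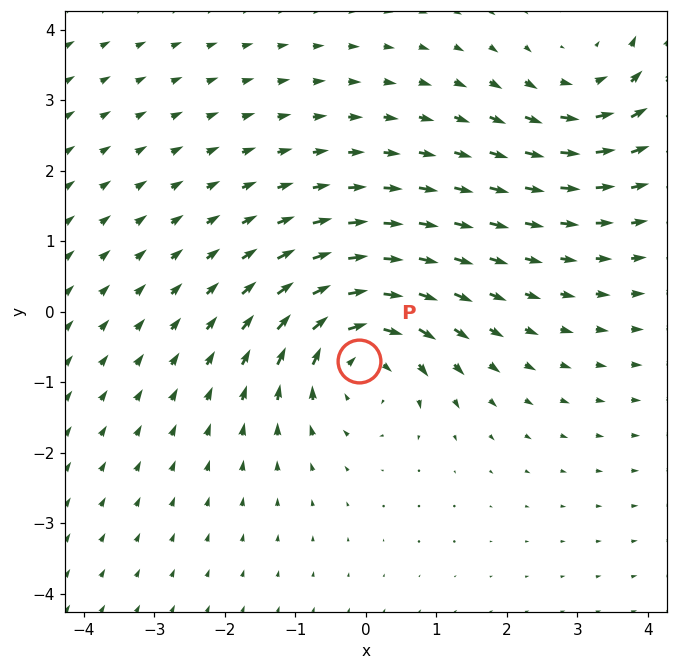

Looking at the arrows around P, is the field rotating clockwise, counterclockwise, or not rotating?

clockwise

Near P at (-0.1, -0.7) the arrows circulate clockwise. The curl (z-component) there is about -5; negative curl means clockwise rotation.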